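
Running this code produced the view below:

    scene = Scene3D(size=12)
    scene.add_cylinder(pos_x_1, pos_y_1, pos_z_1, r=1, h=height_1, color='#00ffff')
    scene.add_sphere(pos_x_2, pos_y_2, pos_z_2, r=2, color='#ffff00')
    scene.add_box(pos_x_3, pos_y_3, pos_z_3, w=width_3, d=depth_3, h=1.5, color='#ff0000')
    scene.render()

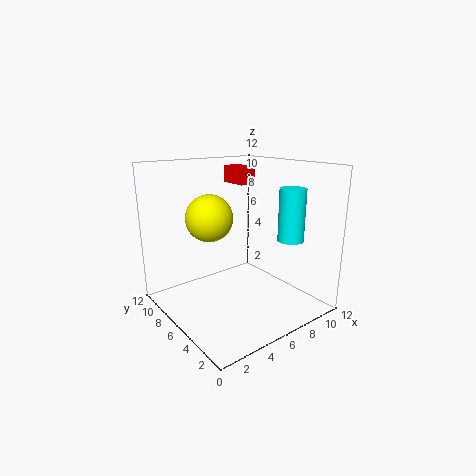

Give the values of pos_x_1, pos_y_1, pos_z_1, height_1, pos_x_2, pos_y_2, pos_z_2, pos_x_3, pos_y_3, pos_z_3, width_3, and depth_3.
pos_x_1 = 8; pos_y_1 = 2; pos_z_1 = 6.5; height_1 = 4; pos_x_2 = 4.5; pos_y_2 = 8; pos_z_2 = 7.5; pos_x_3 = 7.5; pos_y_3 = 7.5; pos_z_3 = 10; width_3 = 1.5; depth_3 = 2.5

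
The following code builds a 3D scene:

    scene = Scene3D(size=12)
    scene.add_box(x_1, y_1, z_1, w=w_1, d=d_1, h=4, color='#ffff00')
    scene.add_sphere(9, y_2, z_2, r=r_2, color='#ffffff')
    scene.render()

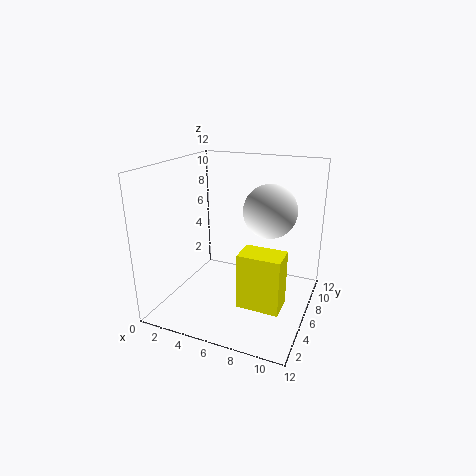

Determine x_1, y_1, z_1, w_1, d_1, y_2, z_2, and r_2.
x_1 = 8, y_1 = 1, z_1 = 3, w_1 = 3, d_1 = 2, y_2 = 5, z_2 = 9, r_2 = 2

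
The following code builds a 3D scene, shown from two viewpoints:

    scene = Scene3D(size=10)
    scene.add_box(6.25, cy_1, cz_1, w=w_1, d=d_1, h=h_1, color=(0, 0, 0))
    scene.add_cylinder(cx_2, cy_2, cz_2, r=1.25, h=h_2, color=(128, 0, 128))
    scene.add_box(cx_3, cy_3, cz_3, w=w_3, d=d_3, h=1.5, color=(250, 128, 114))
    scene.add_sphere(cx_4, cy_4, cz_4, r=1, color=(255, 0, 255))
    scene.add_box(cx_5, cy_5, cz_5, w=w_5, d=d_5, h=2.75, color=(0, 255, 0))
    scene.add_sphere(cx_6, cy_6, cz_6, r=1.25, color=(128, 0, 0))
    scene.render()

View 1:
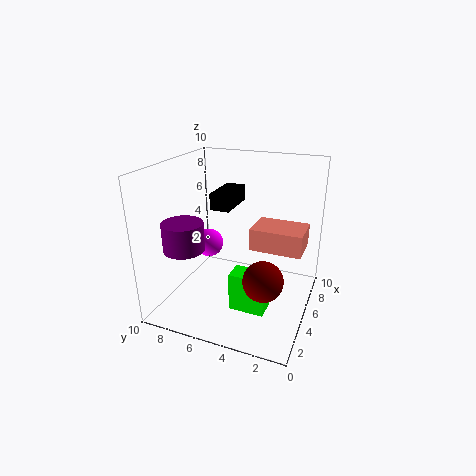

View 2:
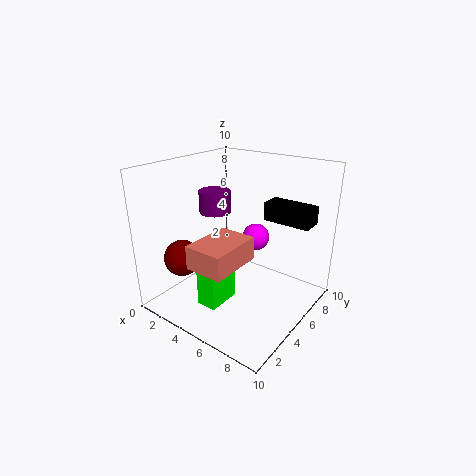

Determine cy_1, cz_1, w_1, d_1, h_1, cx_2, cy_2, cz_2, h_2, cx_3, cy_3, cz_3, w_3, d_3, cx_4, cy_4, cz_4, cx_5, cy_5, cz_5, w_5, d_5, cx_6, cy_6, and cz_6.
cy_1 = 6.25; cz_1 = 6.25; w_1 = 3.25; d_1 = 1.5; h_1 = 1.25; cx_2 = 1.25; cy_2 = 7; cz_2 = 5.5; h_2 = 1.75; cx_3 = 4.5; cy_3 = 0.5; cz_3 = 4.5; w_3 = 2.5; d_3 = 3.5; cx_4 = 5; cy_4 = 7.25; cz_4 = 4.25; cx_5 = 3.25; cy_5 = 2.5; cz_5 = 0.25; w_5 = 1.5; d_5 = 2.5; cx_6 = 2.25; cy_6 = 2.25; cz_6 = 3.75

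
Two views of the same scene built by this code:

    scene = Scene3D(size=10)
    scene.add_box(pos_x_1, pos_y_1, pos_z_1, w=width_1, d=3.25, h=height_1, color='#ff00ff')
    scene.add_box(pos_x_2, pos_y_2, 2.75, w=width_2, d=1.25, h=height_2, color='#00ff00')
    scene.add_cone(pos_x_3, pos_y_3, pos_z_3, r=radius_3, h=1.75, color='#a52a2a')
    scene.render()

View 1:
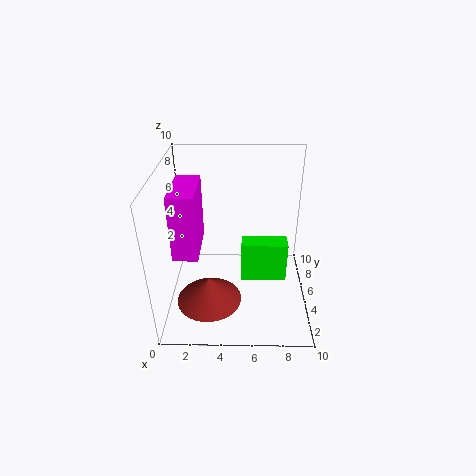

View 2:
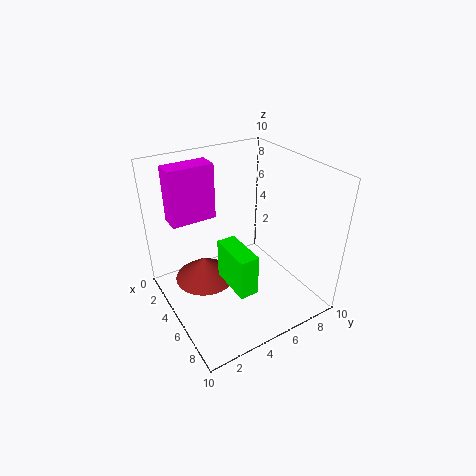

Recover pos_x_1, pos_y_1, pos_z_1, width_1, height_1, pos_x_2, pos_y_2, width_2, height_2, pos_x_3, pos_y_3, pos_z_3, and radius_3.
pos_x_1 = 1.25
pos_y_1 = 1.25
pos_z_1 = 5.75
width_1 = 1.5
height_1 = 4
pos_x_2 = 5.25
pos_y_2 = 3.25
width_2 = 3
height_2 = 2.75
pos_x_3 = 3
pos_y_3 = 3.25
pos_z_3 = 1
radius_3 = 2.25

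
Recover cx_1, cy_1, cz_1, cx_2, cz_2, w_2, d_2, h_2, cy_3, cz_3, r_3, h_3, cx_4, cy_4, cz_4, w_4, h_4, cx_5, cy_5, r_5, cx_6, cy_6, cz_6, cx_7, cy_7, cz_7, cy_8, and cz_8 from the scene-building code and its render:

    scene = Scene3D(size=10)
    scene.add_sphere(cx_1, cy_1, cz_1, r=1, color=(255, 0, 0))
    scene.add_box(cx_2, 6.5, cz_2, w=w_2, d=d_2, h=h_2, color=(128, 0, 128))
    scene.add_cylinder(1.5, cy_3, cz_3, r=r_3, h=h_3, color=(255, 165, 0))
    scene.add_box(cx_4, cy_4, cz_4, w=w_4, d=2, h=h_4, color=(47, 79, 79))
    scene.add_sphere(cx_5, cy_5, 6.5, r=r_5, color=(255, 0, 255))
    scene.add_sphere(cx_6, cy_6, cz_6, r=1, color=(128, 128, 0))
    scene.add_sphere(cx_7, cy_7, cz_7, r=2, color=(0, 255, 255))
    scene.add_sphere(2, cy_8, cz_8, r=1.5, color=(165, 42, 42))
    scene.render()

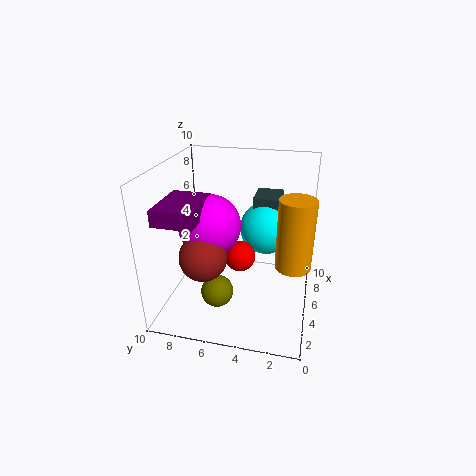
cx_1 = 3.5
cy_1 = 4.5
cz_1 = 4.5
cx_2 = 0.5
cz_2 = 7.5
w_2 = 3.5
d_2 = 2.5
h_2 = 1
cy_3 = 1
cz_3 = 5.5
r_3 = 1
h_3 = 4
cx_4 = 7.5
cy_4 = 2.5
cz_4 = 4.5
w_4 = 2.5
h_4 = 2.5
cx_5 = 3.5
cy_5 = 6.5
r_5 = 2
cx_6 = 1.5
cy_6 = 5.5
cz_6 = 3
cx_7 = 8
cy_7 = 3.5
cz_7 = 4.5
cy_8 = 6.5
cz_8 = 5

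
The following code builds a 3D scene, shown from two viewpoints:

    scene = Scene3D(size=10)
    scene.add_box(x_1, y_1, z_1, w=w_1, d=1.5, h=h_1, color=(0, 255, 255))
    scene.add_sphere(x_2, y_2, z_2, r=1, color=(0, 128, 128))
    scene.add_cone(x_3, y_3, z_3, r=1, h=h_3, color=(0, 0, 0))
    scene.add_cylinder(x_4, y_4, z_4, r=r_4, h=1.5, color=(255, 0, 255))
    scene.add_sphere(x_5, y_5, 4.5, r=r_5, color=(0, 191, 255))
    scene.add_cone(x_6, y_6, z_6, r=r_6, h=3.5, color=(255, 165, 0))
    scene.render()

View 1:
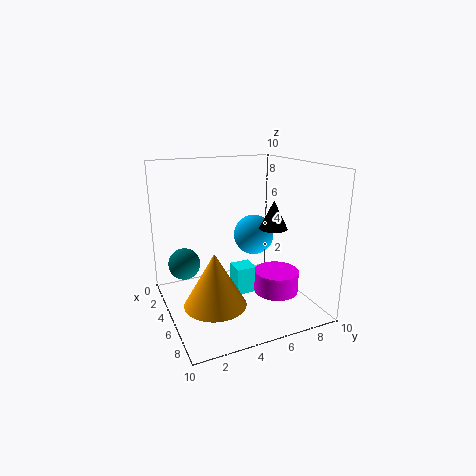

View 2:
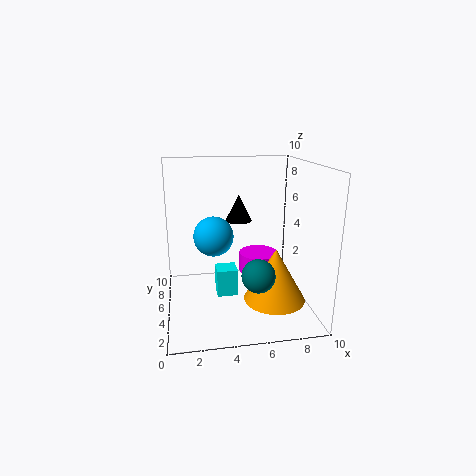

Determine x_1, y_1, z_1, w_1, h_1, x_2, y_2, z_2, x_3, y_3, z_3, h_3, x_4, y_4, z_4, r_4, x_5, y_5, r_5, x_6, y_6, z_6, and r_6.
x_1 = 3.5, y_1 = 5, z_1 = 0.5, w_1 = 1.5, h_1 = 2, x_2 = 5.5, y_2 = 1, z_2 = 4, x_3 = 5.5, y_3 = 7.5, z_3 = 5.5, h_3 = 2, x_4 = 7, y_4 = 7, z_4 = 1.5, r_4 = 1.5, x_5 = 3.5, y_5 = 7, r_5 = 1.5, x_6 = 7, y_6 = 2.5, z_6 = 1.5, r_6 = 2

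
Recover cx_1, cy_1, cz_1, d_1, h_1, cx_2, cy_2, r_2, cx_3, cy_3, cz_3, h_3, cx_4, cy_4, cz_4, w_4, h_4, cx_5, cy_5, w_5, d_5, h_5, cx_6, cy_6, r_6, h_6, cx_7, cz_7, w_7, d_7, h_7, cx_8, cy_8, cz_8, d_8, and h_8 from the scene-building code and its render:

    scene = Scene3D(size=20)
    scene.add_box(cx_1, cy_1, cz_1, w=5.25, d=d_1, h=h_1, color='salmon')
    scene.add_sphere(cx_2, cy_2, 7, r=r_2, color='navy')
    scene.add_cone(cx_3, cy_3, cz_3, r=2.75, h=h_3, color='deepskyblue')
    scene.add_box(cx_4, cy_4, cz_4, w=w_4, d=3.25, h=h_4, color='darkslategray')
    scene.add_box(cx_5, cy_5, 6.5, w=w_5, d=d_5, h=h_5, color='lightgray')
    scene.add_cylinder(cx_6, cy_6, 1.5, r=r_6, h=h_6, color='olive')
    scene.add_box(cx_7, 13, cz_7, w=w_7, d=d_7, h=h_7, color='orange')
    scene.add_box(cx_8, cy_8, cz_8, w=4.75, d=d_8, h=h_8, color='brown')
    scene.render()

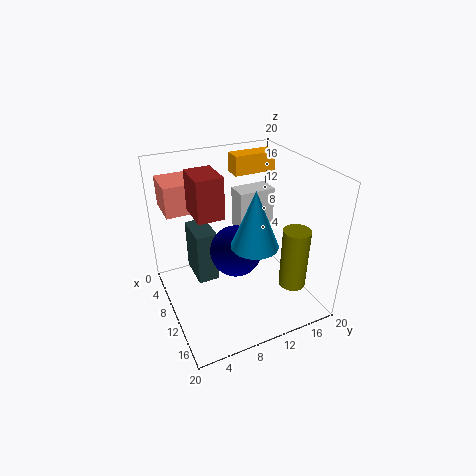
cx_1 = 1.25, cy_1 = 1.25, cz_1 = 13.25, d_1 = 7, h_1 = 4.25, cx_2 = 8.75, cy_2 = 10.25, r_2 = 3.75, cx_3 = 17, cy_3 = 8.75, cz_3 = 13.25, h_3 = 6.75, cx_4 = 0.25, cy_4 = 5.25, cz_4 = 0.5, w_4 = 5.75, h_4 = 8.25, cx_5 = 0.25, cy_5 = 13.5, w_5 = 3.5, d_5 = 6, h_5 = 6.75, cx_6 = 13, cy_6 = 17.75, r_6 = 2, h_6 = 9.25, cx_7 = 0.25, cz_7 = 16, w_7 = 2.75, d_7 = 6.75, h_7 = 3, cx_8 = 6.75, cy_8 = 4, cz_8 = 14.25, d_8 = 3.5, h_8 = 5.5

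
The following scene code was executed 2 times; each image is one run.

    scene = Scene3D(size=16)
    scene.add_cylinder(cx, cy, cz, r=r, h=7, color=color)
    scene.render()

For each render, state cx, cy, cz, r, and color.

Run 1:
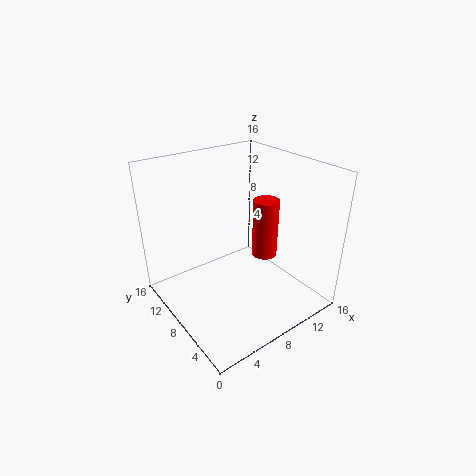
cx = 12, cy = 8, cz = 4.5, r = 1.5, color = 'red'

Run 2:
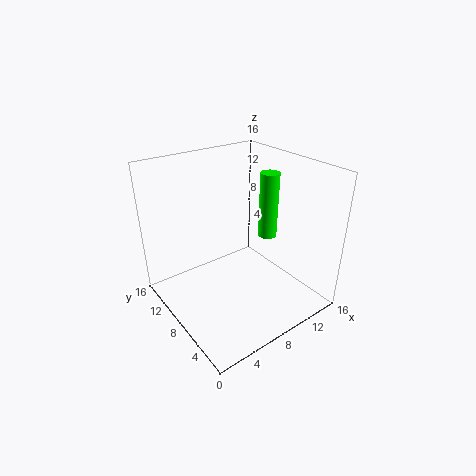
cx = 10.5, cy = 6, cz = 8.5, r = 1, color = 'lime'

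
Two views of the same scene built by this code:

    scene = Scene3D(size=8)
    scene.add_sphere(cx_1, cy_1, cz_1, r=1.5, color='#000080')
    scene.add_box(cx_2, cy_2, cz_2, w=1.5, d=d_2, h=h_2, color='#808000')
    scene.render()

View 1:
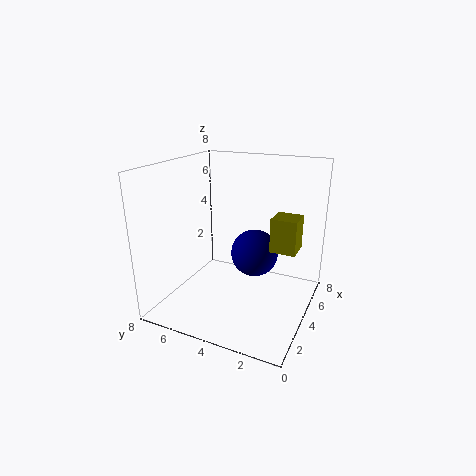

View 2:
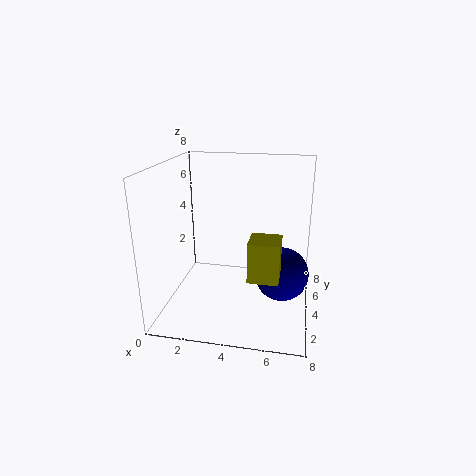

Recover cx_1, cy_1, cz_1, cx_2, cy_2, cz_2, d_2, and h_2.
cx_1 = 6.5; cy_1 = 4; cz_1 = 2; cx_2 = 5; cy_2 = 1; cz_2 = 3; d_2 = 1.5; h_2 = 2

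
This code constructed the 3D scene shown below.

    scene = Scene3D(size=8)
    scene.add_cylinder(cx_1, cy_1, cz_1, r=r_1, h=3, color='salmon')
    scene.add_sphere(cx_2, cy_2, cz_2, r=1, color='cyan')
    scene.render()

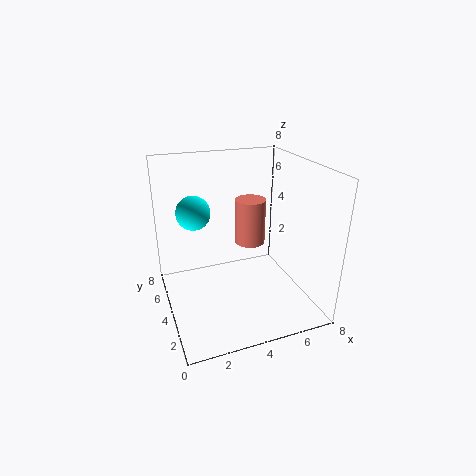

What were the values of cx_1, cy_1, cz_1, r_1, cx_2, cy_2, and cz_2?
cx_1 = 6
cy_1 = 7
cz_1 = 2
r_1 = 1
cx_2 = 2
cy_2 = 6
cz_2 = 5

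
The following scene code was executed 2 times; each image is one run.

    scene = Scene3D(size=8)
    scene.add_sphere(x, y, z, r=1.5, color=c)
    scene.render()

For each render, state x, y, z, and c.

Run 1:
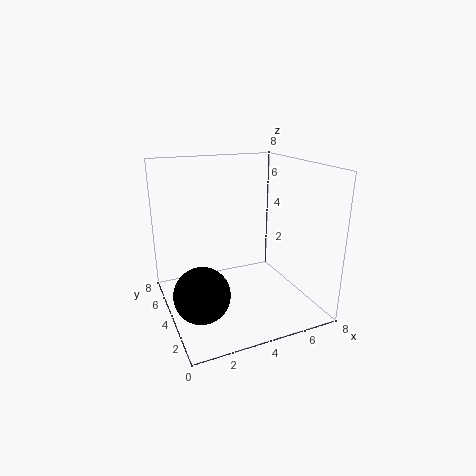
x = 1.5, y = 3, z = 1.5, c = 'black'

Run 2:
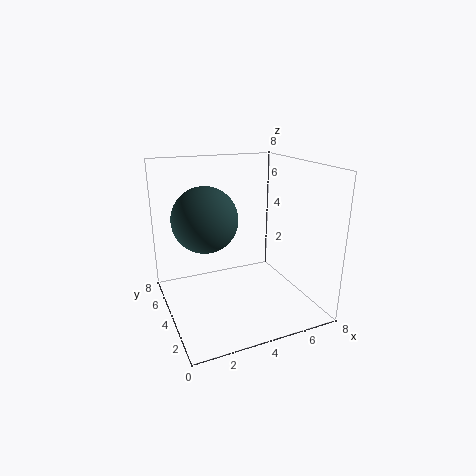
x = 1.5, y = 2, z = 6, c = 'darkslategray'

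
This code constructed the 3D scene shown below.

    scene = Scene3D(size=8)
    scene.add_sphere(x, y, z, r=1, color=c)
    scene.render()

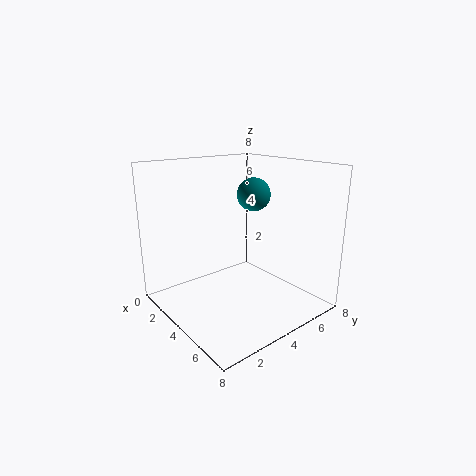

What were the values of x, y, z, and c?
x = 3, y = 6, z = 6, c = 'teal'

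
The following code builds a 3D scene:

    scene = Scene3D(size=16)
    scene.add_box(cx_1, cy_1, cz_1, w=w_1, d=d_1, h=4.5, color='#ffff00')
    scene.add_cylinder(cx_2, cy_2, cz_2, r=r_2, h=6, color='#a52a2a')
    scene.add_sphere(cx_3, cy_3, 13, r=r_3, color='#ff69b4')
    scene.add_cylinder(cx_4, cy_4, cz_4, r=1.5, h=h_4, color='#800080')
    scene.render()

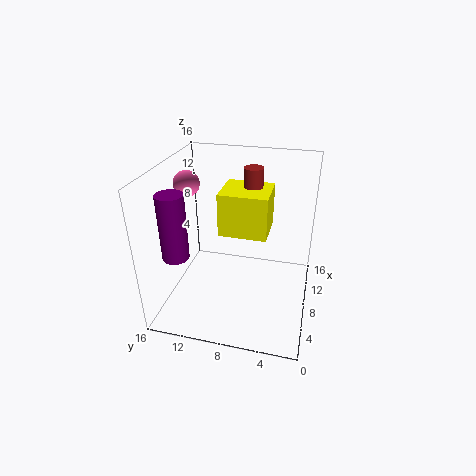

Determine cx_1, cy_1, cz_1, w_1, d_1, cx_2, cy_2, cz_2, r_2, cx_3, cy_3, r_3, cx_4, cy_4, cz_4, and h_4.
cx_1 = 5.5, cy_1 = 4.5, cz_1 = 9.5, w_1 = 4.5, d_1 = 5, cx_2 = 8.5, cy_2 = 6.5, cz_2 = 10, r_2 = 1, cx_3 = 10, cy_3 = 14.5, r_3 = 1.5, cx_4 = 5.5, cy_4 = 14.5, cz_4 = 6, h_4 = 7.5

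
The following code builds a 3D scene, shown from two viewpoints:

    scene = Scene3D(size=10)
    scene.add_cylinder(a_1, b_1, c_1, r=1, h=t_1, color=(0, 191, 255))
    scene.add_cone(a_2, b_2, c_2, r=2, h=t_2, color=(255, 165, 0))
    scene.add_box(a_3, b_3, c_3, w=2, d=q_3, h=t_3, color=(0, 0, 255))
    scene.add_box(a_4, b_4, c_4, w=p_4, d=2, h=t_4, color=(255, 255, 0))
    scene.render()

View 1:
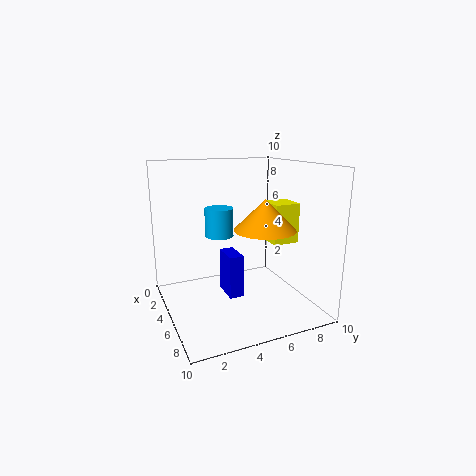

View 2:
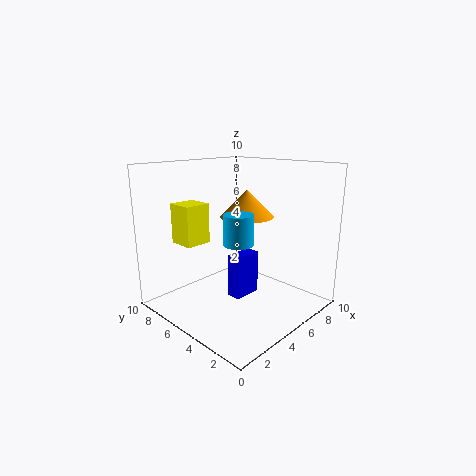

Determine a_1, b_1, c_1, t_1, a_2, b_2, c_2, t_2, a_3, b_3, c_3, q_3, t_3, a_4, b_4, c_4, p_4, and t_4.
a_1 = 4
b_1 = 4
c_1 = 5
t_1 = 2
a_2 = 7
b_2 = 6
c_2 = 6
t_2 = 2
a_3 = 4
b_3 = 4
c_3 = 1
q_3 = 1
t_3 = 3
a_4 = 3
b_4 = 8
c_4 = 4
p_4 = 2
t_4 = 3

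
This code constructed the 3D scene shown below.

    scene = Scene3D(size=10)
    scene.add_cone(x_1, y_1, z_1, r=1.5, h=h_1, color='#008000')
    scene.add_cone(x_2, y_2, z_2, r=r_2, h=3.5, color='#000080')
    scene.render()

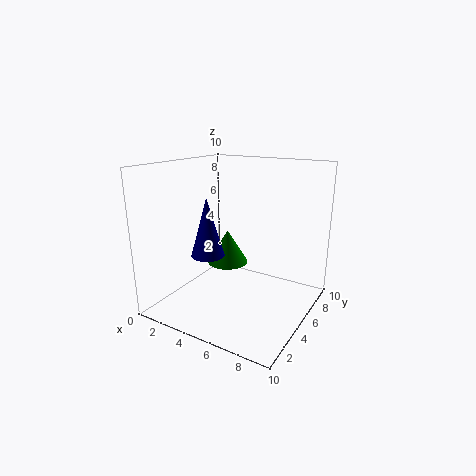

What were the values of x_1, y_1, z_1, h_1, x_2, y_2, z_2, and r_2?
x_1 = 3.5, y_1 = 6, z_1 = 2.5, h_1 = 2.5, x_2 = 5, y_2 = 1.5, z_2 = 5, r_2 = 1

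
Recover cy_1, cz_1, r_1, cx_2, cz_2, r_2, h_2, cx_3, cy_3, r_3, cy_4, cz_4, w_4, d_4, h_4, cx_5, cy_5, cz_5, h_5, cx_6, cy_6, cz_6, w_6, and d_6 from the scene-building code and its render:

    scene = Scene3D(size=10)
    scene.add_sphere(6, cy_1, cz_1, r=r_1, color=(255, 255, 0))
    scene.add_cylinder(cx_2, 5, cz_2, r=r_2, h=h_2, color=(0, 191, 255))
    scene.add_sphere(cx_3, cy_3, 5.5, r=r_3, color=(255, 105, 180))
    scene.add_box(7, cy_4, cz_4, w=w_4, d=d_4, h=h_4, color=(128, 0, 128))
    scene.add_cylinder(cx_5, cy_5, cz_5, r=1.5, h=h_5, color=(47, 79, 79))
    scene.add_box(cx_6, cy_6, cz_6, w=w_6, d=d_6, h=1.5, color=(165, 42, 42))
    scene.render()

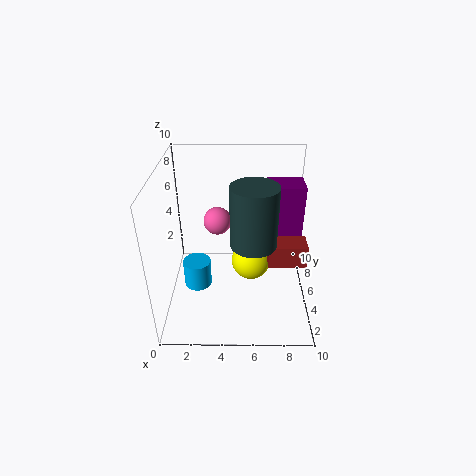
cy_1 = 6.5; cz_1 = 2; r_1 = 1.5; cx_2 = 2; cz_2 = 1; r_2 = 1; h_2 = 2; cx_3 = 3.5; cy_3 = 6.5; r_3 = 1; cy_4 = 5.5; cz_4 = 4.5; w_4 = 2.5; d_4 = 2; h_4 = 4; cx_5 = 6; cy_5 = 3.5; cz_5 = 5.5; h_5 = 4; cx_6 = 7; cy_6 = 3; cz_6 = 4; w_6 = 2.5; d_6 = 1.5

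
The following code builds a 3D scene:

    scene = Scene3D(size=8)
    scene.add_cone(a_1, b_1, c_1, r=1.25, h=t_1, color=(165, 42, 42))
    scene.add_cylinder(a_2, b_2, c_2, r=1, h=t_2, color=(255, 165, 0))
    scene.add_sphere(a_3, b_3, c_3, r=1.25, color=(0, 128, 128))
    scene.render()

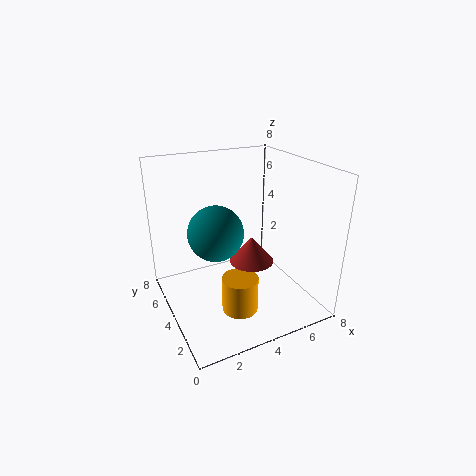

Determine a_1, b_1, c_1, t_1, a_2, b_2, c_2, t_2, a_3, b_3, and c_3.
a_1 = 4.75; b_1 = 3.75; c_1 = 2.5; t_1 = 1.5; a_2 = 3.5; b_2 = 2.75; c_2 = 0.25; t_2 = 2; a_3 = 1.75; b_3 = 1.75; c_3 = 5.75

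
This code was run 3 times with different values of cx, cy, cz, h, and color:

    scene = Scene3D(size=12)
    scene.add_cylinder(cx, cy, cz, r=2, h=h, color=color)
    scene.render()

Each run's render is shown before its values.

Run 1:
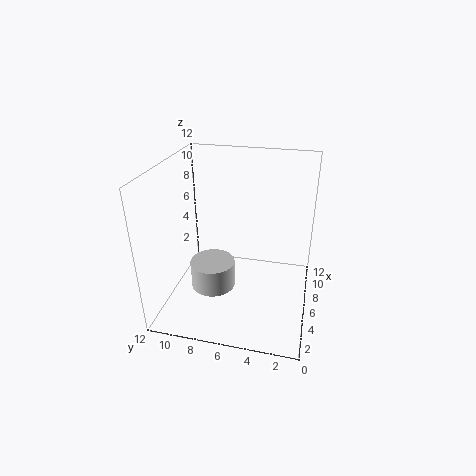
cx = 6.5, cy = 8.5, cz = 0.5, h = 2.5, color = 'lightgray'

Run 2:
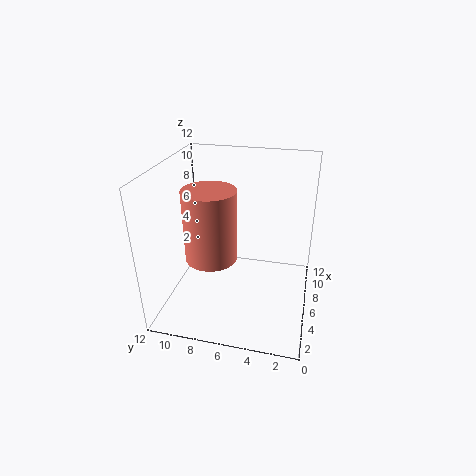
cx = 3.5, cy = 7.5, cz = 5.5, h = 5.5, color = 'salmon'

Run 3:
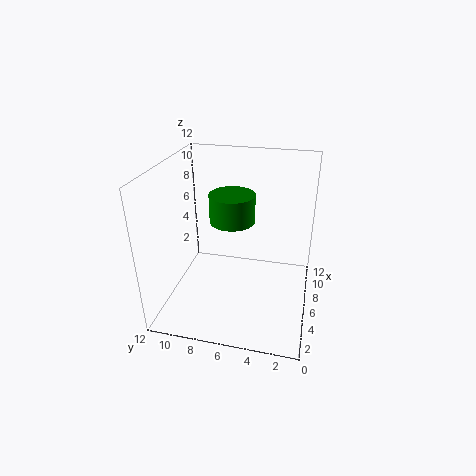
cx = 8, cy = 7, cz = 6.5, h = 2.5, color = 'green'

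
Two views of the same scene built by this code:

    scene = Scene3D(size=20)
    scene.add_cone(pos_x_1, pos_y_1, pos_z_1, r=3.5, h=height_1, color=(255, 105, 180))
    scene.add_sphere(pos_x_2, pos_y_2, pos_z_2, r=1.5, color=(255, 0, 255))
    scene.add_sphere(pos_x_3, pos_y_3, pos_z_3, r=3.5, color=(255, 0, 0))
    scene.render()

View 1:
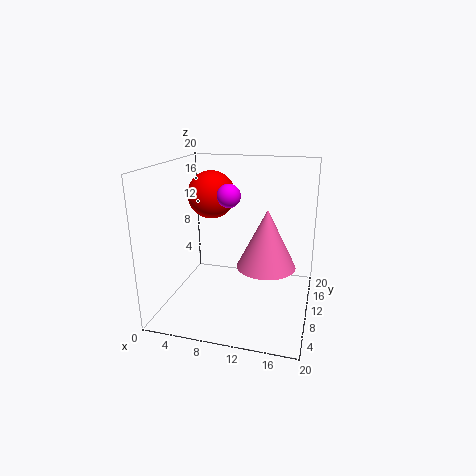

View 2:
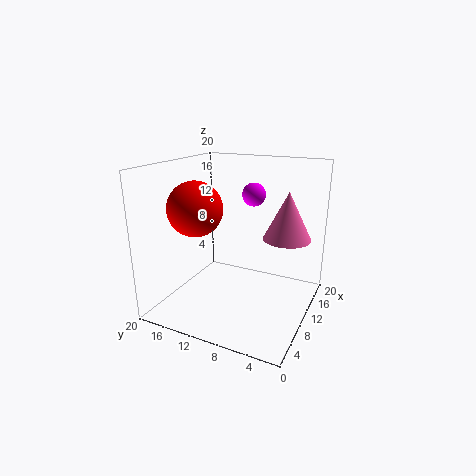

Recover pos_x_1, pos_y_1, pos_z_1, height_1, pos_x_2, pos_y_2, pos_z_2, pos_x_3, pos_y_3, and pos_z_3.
pos_x_1 = 15
pos_y_1 = 4.5
pos_z_1 = 9
height_1 = 7
pos_x_2 = 9.5
pos_y_2 = 7.5
pos_z_2 = 16.5
pos_x_3 = 5
pos_y_3 = 13.5
pos_z_3 = 15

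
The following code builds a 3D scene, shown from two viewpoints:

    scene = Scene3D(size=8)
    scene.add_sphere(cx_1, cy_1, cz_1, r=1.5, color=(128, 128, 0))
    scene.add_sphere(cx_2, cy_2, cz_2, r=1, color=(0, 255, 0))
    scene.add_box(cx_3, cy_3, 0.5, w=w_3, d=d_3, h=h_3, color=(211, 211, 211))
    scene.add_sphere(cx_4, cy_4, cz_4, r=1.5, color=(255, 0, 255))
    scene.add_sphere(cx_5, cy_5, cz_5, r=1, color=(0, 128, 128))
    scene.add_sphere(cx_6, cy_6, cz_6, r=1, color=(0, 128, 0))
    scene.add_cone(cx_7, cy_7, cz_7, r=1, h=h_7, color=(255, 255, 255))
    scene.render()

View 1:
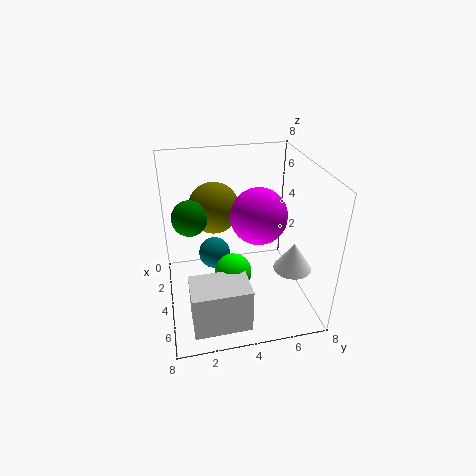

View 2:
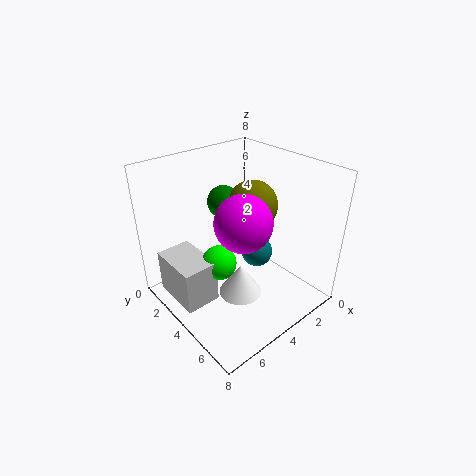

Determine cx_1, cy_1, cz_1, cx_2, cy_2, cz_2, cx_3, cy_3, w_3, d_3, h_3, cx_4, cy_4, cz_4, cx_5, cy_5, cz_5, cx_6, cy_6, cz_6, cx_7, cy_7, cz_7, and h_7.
cx_1 = 2
cy_1 = 3
cz_1 = 5
cx_2 = 5
cy_2 = 3.5
cz_2 = 2.5
cx_3 = 5.5
cy_3 = 1
w_3 = 2
d_3 = 3
h_3 = 2.5
cx_4 = 4.5
cy_4 = 5
cz_4 = 5.5
cx_5 = 1.5
cy_5 = 3
cz_5 = 1.5
cx_6 = 3
cy_6 = 1.5
cz_6 = 5
cx_7 = 6
cy_7 = 6.5
cz_7 = 3
h_7 = 1.5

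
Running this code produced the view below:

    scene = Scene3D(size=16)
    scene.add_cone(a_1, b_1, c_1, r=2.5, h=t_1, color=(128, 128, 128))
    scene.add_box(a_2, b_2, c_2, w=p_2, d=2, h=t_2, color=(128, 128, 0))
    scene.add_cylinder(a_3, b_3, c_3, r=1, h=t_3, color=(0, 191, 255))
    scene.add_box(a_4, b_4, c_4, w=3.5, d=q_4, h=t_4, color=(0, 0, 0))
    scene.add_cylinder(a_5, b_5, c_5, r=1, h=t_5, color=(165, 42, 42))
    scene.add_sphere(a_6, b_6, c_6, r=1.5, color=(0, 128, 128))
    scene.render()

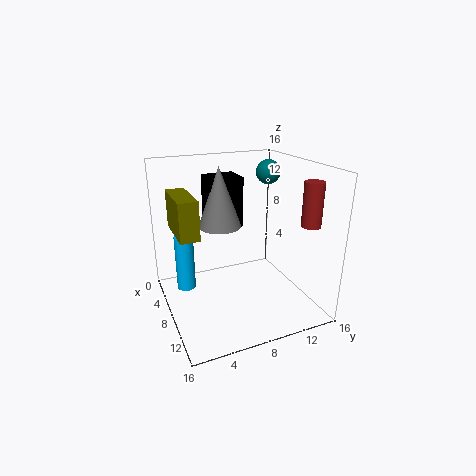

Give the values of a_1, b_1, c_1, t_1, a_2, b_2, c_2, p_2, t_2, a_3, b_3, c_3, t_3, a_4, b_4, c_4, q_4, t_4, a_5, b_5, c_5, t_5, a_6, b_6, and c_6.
a_1 = 5
b_1 = 7
c_1 = 8.5
t_1 = 7
a_2 = 5
b_2 = 1
c_2 = 9.5
p_2 = 5.5
t_2 = 4
a_3 = 7.5
b_3 = 2
c_3 = 3
t_3 = 6
a_4 = 1.5
b_4 = 6
c_4 = 8
q_4 = 4
t_4 = 6
a_5 = 13.5
b_5 = 13.5
c_5 = 10.5
t_5 = 4.5
a_6 = 3.5
b_6 = 14
c_6 = 14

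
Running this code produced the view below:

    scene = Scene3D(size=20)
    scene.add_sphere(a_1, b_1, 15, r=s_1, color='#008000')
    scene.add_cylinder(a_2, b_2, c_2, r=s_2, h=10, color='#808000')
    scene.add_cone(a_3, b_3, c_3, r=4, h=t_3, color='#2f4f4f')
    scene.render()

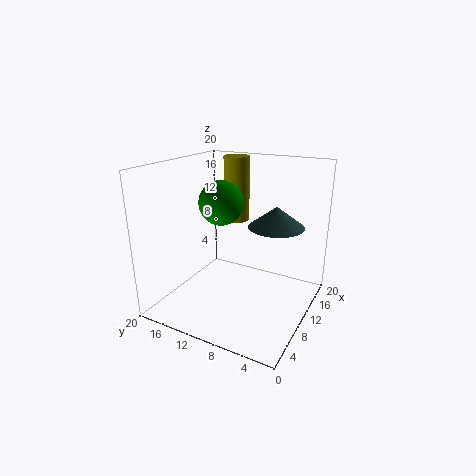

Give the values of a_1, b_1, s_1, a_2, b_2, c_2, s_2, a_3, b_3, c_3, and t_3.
a_1 = 9
b_1 = 12
s_1 = 3
a_2 = 17
b_2 = 14
c_2 = 10
s_2 = 2
a_3 = 14
b_3 = 6
c_3 = 11
t_3 = 3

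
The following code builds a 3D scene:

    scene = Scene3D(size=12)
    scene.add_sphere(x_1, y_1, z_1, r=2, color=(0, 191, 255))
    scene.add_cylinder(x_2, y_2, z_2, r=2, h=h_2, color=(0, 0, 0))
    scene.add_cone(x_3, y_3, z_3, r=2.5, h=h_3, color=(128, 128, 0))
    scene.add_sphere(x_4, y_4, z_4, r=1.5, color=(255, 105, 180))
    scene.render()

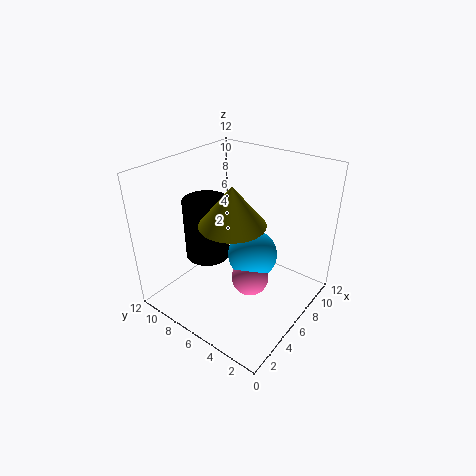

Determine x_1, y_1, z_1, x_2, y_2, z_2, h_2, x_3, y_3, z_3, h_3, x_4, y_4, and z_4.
x_1 = 6; y_1 = 4.5; z_1 = 5; x_2 = 6; y_2 = 9.5; z_2 = 3; h_2 = 5.5; x_3 = 4; y_3 = 5; z_3 = 8.5; h_3 = 3; x_4 = 5; y_4 = 4; z_4 = 3.5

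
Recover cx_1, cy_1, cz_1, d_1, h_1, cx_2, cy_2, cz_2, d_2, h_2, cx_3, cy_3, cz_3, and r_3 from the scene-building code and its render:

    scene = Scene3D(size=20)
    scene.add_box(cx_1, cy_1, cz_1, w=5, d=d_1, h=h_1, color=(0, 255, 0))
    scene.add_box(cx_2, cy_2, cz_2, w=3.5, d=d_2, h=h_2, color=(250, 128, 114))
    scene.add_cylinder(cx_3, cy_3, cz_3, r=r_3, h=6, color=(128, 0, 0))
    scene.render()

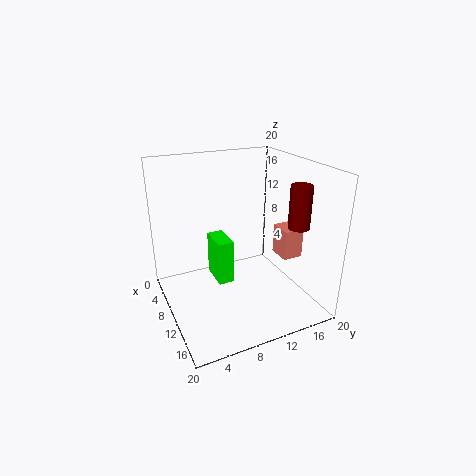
cx_1 = 1.5, cy_1 = 8.5, cz_1 = 0.5, d_1 = 2.5, h_1 = 7, cx_2 = 8, cy_2 = 17, cz_2 = 5.5, d_2 = 3, h_2 = 4.5, cx_3 = 13.5, cy_3 = 17.5, cz_3 = 11.5, r_3 = 1.5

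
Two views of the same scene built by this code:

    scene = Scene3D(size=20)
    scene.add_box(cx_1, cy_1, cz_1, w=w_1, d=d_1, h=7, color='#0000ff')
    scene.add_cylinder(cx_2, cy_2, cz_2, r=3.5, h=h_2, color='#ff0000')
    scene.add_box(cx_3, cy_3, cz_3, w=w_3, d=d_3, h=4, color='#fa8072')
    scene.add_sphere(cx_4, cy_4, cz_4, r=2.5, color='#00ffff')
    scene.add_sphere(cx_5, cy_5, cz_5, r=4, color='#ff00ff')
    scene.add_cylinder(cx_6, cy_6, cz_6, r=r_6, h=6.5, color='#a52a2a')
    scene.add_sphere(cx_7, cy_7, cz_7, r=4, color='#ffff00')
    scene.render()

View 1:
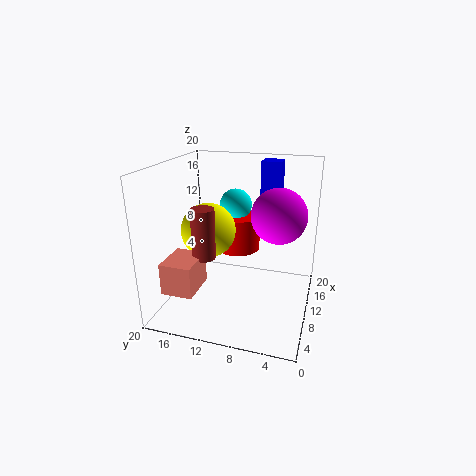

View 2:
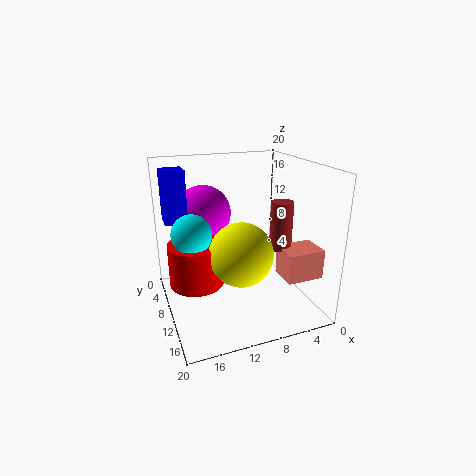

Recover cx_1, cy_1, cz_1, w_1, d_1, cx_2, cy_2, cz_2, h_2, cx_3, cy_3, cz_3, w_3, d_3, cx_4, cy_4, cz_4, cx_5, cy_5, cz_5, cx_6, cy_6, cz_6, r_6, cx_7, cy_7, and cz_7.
cx_1 = 16.5; cy_1 = 5.5; cz_1 = 12.5; w_1 = 3; d_1 = 3; cx_2 = 16.5; cy_2 = 12; cz_2 = 5.5; h_2 = 5.5; cx_3 = 0.5; cy_3 = 13; cz_3 = 5.5; w_3 = 5; d_3 = 4; cx_4 = 17; cy_4 = 12.5; cz_4 = 12.5; cx_5 = 13.5; cy_5 = 5; cz_5 = 12.5; cx_6 = 5; cy_6 = 13; cz_6 = 9; r_6 = 1.5; cx_7 = 11.5; cy_7 = 15; cz_7 = 10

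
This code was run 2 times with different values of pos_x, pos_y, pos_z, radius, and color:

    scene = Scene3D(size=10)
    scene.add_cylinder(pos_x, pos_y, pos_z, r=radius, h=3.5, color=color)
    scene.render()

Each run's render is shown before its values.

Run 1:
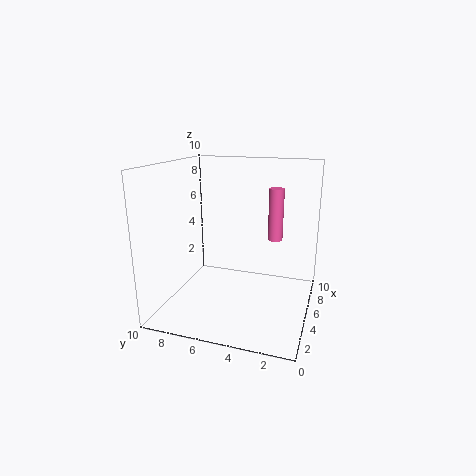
pos_x = 5.5; pos_y = 2.5; pos_z = 5; radius = 0.5; color = 'hotpink'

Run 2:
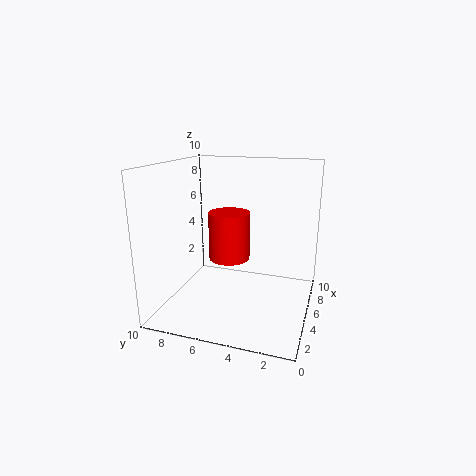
pos_x = 6; pos_y = 6; pos_z = 3; radius = 1.5; color = 'red'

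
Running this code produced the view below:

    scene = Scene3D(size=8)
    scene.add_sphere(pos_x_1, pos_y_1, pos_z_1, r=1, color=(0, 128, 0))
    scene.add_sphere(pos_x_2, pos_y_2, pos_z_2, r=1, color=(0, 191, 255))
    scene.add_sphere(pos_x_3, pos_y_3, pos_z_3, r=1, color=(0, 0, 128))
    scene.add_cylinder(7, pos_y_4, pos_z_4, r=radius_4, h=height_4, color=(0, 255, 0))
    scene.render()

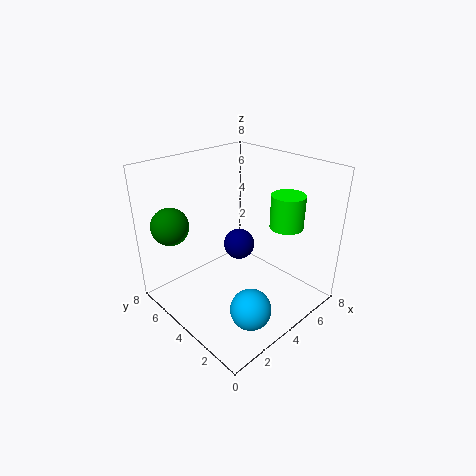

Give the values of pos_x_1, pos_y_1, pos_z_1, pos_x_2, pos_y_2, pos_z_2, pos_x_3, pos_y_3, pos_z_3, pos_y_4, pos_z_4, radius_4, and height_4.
pos_x_1 = 1; pos_y_1 = 6; pos_z_1 = 5; pos_x_2 = 2; pos_y_2 = 1; pos_z_2 = 2; pos_x_3 = 6; pos_y_3 = 6; pos_z_3 = 2; pos_y_4 = 3; pos_z_4 = 4; radius_4 = 1; height_4 = 2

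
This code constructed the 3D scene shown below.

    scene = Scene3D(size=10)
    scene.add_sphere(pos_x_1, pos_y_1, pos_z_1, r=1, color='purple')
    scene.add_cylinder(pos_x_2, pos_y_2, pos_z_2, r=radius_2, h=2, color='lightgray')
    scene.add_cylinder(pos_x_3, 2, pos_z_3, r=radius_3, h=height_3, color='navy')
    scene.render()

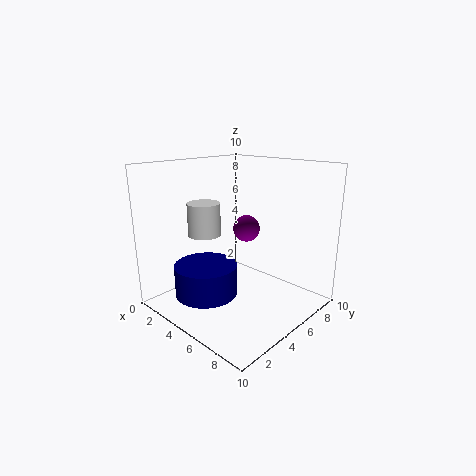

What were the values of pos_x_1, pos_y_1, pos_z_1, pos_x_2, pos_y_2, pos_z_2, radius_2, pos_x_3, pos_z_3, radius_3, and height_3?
pos_x_1 = 4
pos_y_1 = 7
pos_z_1 = 5
pos_x_2 = 5
pos_y_2 = 2
pos_z_2 = 6
radius_2 = 1
pos_x_3 = 5
pos_z_3 = 2
radius_3 = 2
height_3 = 2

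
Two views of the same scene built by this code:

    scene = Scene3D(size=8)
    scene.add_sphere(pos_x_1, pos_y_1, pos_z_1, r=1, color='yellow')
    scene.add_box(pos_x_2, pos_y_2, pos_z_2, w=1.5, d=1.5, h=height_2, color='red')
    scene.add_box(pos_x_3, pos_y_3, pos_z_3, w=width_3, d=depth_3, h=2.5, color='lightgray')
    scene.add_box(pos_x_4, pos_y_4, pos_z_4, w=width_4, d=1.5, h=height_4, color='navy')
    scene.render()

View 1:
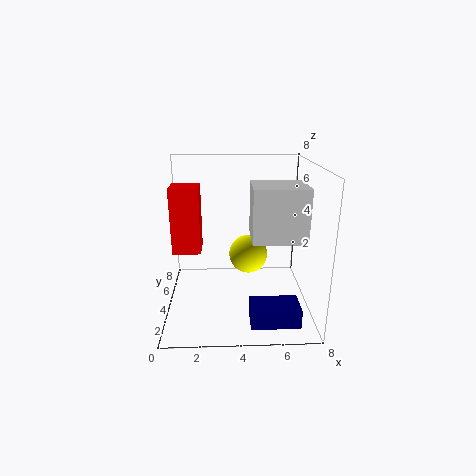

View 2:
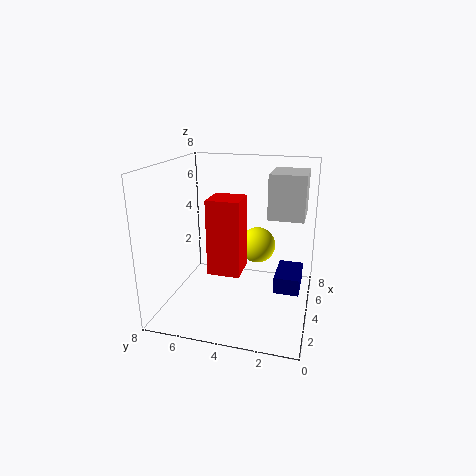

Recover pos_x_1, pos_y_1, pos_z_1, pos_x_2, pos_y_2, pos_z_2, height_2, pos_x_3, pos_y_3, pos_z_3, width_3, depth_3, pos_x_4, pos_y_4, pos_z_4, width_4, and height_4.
pos_x_1 = 4.5
pos_y_1 = 3
pos_z_1 = 3.5
pos_x_2 = 0.5
pos_y_2 = 3
pos_z_2 = 3.5
height_2 = 3.5
pos_x_3 = 4.5
pos_y_3 = 0.5
pos_z_3 = 5
width_3 = 2.5
depth_3 = 2
pos_x_4 = 4.5
pos_y_4 = 0.5
pos_z_4 = 0.5
width_4 = 2.5
height_4 = 1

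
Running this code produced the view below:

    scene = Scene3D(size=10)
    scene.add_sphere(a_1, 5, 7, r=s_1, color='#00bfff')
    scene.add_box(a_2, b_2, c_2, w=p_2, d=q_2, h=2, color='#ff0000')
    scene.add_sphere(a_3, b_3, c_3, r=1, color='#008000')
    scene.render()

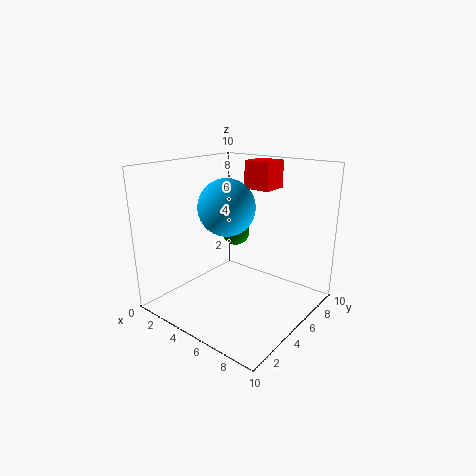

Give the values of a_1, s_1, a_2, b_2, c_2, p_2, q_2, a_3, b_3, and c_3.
a_1 = 4; s_1 = 2; a_2 = 4; b_2 = 7; c_2 = 8; p_2 = 2; q_2 = 2; a_3 = 4; b_3 = 6; c_3 = 5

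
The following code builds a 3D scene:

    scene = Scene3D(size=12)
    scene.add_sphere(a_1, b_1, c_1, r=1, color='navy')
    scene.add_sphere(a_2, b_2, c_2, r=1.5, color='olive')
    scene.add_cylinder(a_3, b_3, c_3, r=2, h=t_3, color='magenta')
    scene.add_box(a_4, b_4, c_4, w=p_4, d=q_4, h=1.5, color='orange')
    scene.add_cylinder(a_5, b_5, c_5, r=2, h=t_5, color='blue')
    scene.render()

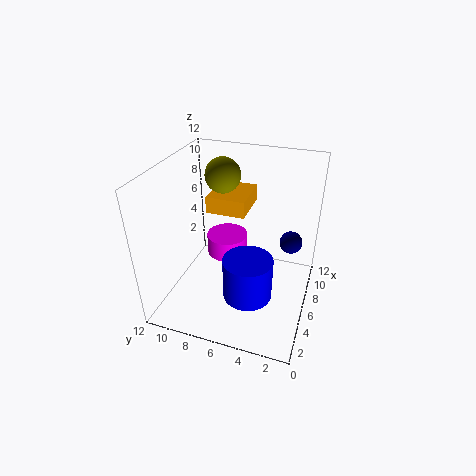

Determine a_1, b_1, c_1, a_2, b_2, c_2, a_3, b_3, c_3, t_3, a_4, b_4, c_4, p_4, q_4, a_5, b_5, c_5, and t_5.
a_1 = 9; b_1 = 2; c_1 = 4.5; a_2 = 8; b_2 = 8; c_2 = 10.5; a_3 = 10; b_3 = 8.5; c_3 = 1.5; t_3 = 2; a_4 = 7.5; b_4 = 6; c_4 = 7; p_4 = 4; q_4 = 3.5; a_5 = 4; b_5 = 4.5; c_5 = 2; t_5 = 3.5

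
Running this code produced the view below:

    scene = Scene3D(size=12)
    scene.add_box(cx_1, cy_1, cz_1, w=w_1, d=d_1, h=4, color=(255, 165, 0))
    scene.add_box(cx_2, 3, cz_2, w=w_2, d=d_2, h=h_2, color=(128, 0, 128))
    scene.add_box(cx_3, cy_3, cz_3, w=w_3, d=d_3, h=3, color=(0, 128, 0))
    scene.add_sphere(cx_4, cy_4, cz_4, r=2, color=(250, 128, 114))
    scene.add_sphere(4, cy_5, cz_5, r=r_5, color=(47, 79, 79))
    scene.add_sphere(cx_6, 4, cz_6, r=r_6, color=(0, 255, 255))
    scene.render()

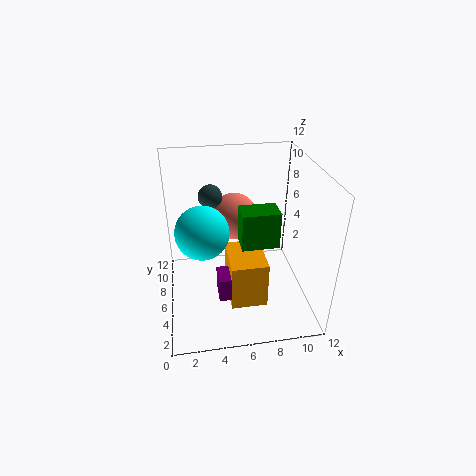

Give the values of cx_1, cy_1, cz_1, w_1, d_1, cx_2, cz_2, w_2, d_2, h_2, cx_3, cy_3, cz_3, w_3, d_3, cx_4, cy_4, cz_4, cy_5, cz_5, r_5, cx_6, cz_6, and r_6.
cx_1 = 5, cy_1 = 3, cz_1 = 1, w_1 = 3, d_1 = 4, cx_2 = 4, cz_2 = 2, w_2 = 3, d_2 = 2, h_2 = 2, cx_3 = 6, cy_3 = 4, cz_3 = 6, w_3 = 3, d_3 = 2, cx_4 = 6, cy_4 = 8, cz_4 = 7, cy_5 = 8, cz_5 = 9, r_5 = 1, cx_6 = 3, cz_6 = 8, r_6 = 2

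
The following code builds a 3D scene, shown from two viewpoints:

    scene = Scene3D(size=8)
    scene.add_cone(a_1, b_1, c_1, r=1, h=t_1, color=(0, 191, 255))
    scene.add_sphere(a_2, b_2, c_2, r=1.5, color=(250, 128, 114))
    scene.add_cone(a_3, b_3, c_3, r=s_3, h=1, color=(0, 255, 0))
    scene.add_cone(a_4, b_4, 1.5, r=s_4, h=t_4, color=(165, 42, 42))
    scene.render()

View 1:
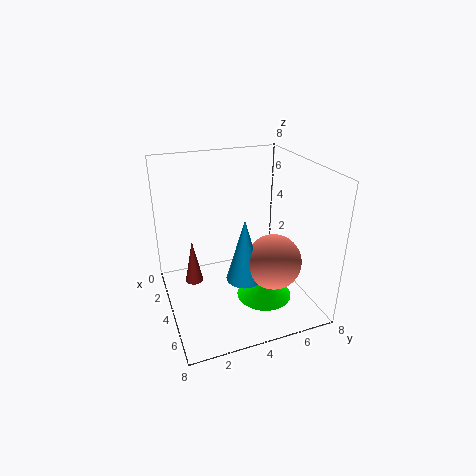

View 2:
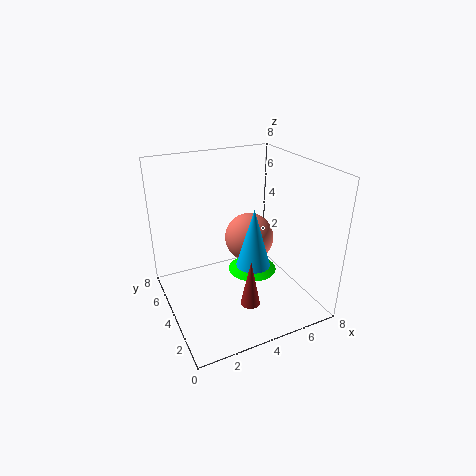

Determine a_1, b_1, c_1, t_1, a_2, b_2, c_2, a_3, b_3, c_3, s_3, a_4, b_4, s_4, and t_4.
a_1 = 5, b_1 = 4, c_1 = 2, t_1 = 3.5, a_2 = 5.5, b_2 = 5.5, c_2 = 3, a_3 = 5.5, b_3 = 5, c_3 = 1, s_3 = 1.5, a_4 = 3.5, b_4 = 1.5, s_4 = 0.5, t_4 = 2.5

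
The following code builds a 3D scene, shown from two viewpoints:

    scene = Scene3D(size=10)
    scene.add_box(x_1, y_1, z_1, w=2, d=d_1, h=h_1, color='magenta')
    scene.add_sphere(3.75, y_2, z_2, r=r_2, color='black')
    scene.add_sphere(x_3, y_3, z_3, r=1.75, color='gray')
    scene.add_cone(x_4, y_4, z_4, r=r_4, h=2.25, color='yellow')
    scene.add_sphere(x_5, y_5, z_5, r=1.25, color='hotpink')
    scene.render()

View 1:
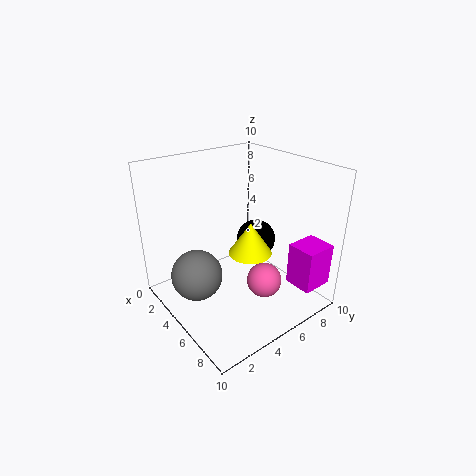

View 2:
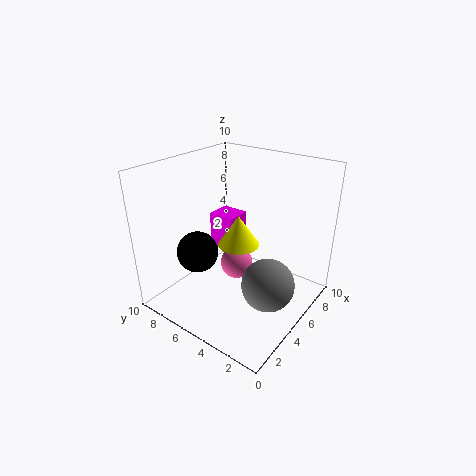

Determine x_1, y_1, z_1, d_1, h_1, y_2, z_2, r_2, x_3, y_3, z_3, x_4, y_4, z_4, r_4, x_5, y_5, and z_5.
x_1 = 7.5
y_1 = 7.5
z_1 = 1.75
d_1 = 2.25
h_1 = 3
y_2 = 7.75
z_2 = 3.5
r_2 = 1.5
x_3 = 4.25
y_3 = 2
z_3 = 2.75
x_4 = 5.75
y_4 = 5.5
z_4 = 4
r_4 = 1.5
x_5 = 6.5
y_5 = 6.25
z_5 = 1.75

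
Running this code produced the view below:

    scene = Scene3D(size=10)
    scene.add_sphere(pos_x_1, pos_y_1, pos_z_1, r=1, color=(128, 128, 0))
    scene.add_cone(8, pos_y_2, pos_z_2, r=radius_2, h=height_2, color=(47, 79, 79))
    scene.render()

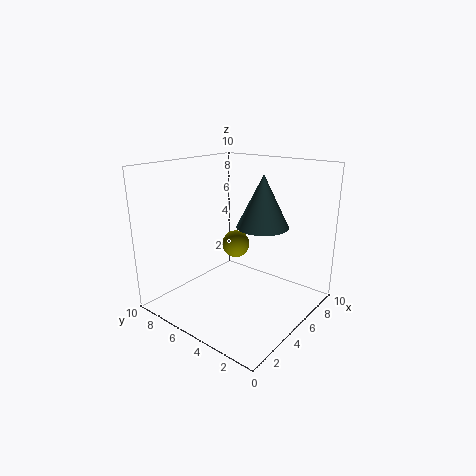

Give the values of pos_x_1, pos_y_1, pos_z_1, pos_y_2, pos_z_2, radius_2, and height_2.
pos_x_1 = 6; pos_y_1 = 6; pos_z_1 = 4; pos_y_2 = 5; pos_z_2 = 5; radius_2 = 2; height_2 = 4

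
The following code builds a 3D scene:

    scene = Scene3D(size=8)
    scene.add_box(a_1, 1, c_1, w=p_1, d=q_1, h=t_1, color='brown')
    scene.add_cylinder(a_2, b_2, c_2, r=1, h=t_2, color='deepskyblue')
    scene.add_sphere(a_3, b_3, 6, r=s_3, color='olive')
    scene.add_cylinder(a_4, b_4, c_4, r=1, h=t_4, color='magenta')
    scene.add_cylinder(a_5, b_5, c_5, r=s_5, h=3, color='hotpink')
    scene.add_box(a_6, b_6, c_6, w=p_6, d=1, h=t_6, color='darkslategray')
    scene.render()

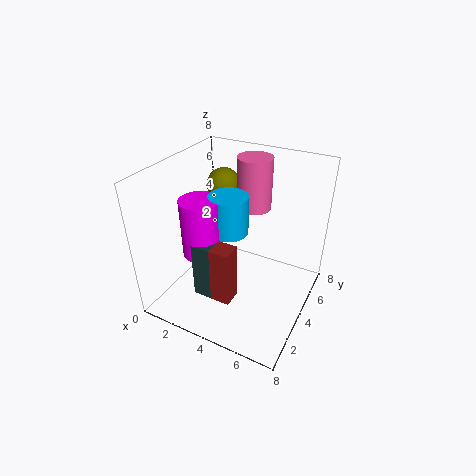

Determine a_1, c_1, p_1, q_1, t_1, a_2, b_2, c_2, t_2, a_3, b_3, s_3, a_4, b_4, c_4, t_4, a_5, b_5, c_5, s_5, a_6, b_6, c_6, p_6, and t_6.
a_1 = 4
c_1 = 2
p_1 = 1
q_1 = 1
t_1 = 3
a_2 = 4
b_2 = 3
c_2 = 5
t_2 = 2
a_3 = 2
b_3 = 6
s_3 = 1
a_4 = 3
b_4 = 2
c_4 = 4
t_4 = 3
a_5 = 4
b_5 = 6
c_5 = 5
s_5 = 1
a_6 = 3
b_6 = 1
c_6 = 2
p_6 = 1
t_6 = 3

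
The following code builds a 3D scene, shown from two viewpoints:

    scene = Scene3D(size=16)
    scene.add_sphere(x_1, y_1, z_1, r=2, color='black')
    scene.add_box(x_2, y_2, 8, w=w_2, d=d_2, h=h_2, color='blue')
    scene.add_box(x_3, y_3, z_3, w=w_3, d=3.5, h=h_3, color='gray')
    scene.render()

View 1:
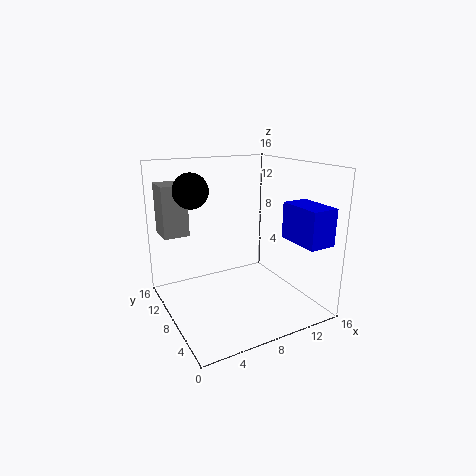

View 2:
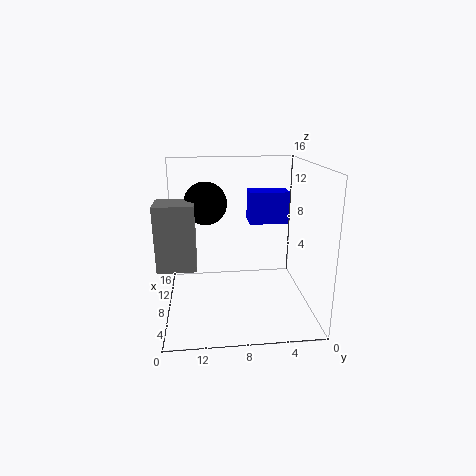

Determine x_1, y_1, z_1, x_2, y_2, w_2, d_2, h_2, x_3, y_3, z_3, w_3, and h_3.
x_1 = 4; y_1 = 11.5; z_1 = 13; x_2 = 12.5; y_2 = 1; w_2 = 3; d_2 = 5; h_2 = 4; x_3 = 1; y_3 = 12.5; z_3 = 7.5; w_3 = 3; h_3 = 6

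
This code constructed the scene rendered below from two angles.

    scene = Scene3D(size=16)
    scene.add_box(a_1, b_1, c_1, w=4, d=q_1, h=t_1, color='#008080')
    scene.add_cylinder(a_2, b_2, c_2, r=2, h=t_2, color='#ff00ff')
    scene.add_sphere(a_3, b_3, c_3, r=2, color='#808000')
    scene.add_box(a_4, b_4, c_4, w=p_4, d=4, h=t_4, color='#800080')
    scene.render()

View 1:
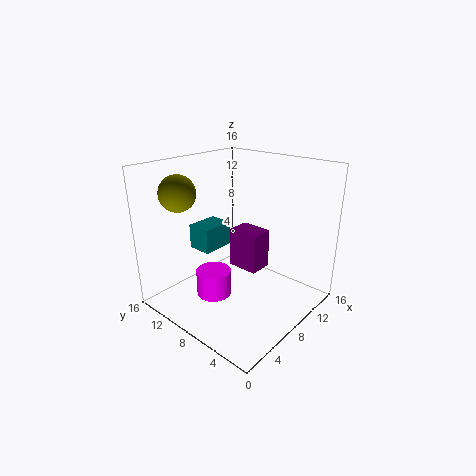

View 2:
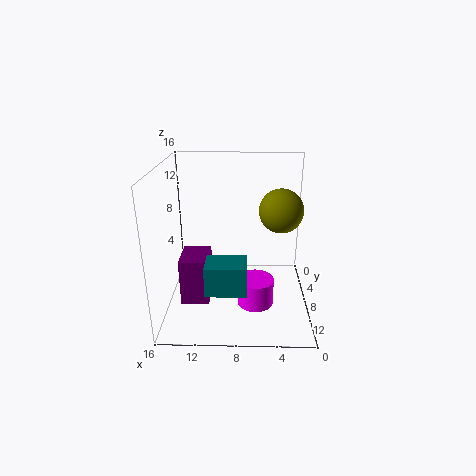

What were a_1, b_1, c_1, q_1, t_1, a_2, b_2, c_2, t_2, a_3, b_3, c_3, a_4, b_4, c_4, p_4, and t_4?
a_1 = 7, b_1 = 12, c_1 = 5, q_1 = 3, t_1 = 3, a_2 = 6, b_2 = 10, c_2 = 1, t_2 = 3, a_3 = 4, b_3 = 13, c_3 = 13, a_4 = 11, b_4 = 8, c_4 = 2, p_4 = 3, t_4 = 5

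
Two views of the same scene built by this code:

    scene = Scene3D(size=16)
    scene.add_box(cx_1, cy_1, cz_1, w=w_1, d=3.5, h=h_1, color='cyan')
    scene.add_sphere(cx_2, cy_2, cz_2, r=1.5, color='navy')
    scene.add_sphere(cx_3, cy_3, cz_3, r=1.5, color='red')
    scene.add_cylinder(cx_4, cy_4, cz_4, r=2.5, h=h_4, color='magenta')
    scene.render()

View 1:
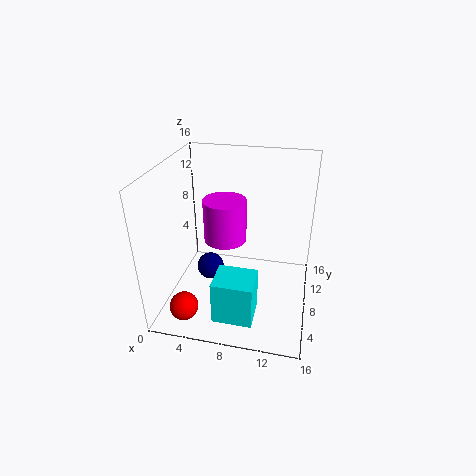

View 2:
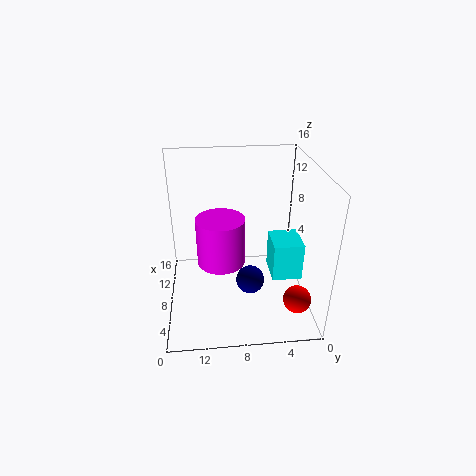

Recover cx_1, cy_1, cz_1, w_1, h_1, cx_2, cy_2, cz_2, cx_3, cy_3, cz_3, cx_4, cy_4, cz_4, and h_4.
cx_1 = 7, cy_1 = 0.5, cz_1 = 2.5, w_1 = 4, h_1 = 4.5, cx_2 = 5, cy_2 = 7, cz_2 = 4.5, cx_3 = 3.5, cy_3 = 2, cz_3 = 2.5, cx_4 = 6, cy_4 = 10, cz_4 = 6.5, h_4 = 5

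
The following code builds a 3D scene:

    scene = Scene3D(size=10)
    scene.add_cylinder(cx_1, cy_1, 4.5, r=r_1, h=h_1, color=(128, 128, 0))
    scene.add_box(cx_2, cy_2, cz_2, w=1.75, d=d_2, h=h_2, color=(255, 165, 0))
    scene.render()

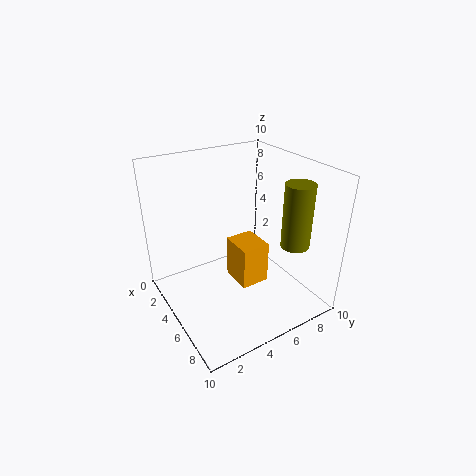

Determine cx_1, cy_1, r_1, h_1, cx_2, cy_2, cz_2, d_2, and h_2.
cx_1 = 7.25
cy_1 = 8.25
r_1 = 1
h_1 = 4.5
cx_2 = 8.25
cy_2 = 2.25
cz_2 = 5.25
d_2 = 1.5
h_2 = 2.25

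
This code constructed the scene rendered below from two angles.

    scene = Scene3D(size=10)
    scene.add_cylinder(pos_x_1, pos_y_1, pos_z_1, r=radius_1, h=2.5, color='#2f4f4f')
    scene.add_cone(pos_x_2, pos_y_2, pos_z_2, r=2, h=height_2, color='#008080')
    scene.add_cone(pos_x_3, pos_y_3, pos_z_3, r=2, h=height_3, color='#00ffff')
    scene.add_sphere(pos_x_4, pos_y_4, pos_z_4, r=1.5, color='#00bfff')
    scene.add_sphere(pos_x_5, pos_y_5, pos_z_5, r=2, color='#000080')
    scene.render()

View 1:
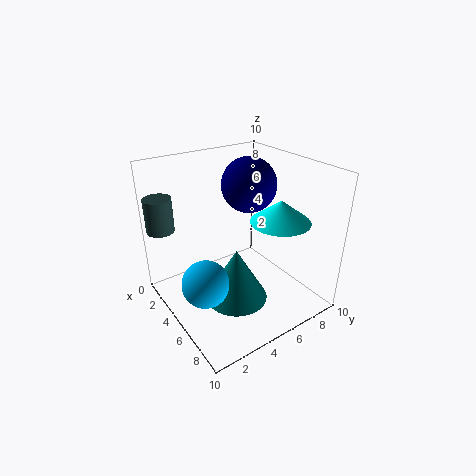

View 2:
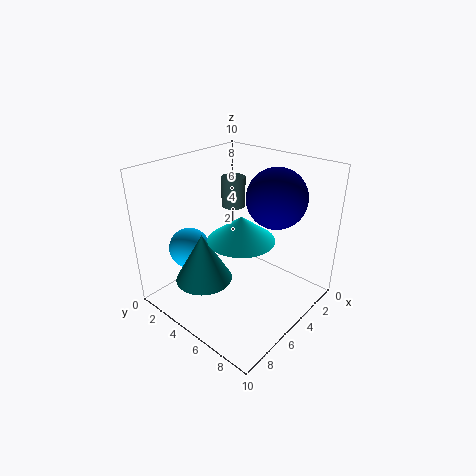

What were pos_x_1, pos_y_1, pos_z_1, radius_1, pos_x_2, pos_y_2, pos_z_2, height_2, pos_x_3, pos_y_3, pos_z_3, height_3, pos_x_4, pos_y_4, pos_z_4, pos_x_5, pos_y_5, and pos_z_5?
pos_x_1 = 1
pos_y_1 = 1
pos_z_1 = 5
radius_1 = 1
pos_x_2 = 7
pos_y_2 = 3.5
pos_z_2 = 2
height_2 = 3.5
pos_x_3 = 7
pos_y_3 = 7
pos_z_3 = 6.5
height_3 = 1.5
pos_x_4 = 6.5
pos_y_4 = 1.5
pos_z_4 = 3.5
pos_x_5 = 3.5
pos_y_5 = 7
pos_z_5 = 8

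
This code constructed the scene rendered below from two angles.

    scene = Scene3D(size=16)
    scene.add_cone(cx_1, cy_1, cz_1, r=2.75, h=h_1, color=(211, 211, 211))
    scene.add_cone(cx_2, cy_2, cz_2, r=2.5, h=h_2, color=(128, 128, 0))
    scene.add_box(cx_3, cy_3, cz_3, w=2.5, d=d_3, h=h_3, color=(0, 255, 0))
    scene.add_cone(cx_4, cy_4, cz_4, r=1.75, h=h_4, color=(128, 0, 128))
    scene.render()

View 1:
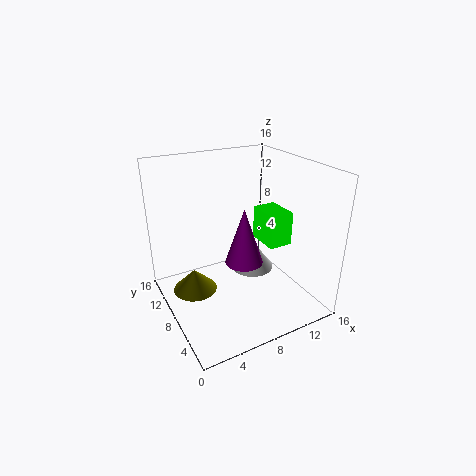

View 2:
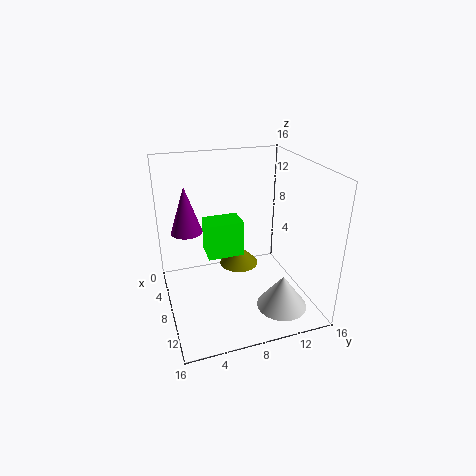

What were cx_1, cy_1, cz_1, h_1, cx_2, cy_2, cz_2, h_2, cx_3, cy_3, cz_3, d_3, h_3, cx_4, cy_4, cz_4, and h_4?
cx_1 = 12.25; cy_1 = 11.75; cz_1 = 1; h_1 = 3.75; cx_2 = 3.25; cy_2 = 9.75; cz_2 = 1.75; h_2 = 2.5; cx_3 = 9.5; cy_3 = 3.75; cz_3 = 8.25; d_3 = 3.5; h_3 = 3.5; cx_4 = 5.75; cy_4 = 2.75; cz_4 = 8.5; h_4 = 5.25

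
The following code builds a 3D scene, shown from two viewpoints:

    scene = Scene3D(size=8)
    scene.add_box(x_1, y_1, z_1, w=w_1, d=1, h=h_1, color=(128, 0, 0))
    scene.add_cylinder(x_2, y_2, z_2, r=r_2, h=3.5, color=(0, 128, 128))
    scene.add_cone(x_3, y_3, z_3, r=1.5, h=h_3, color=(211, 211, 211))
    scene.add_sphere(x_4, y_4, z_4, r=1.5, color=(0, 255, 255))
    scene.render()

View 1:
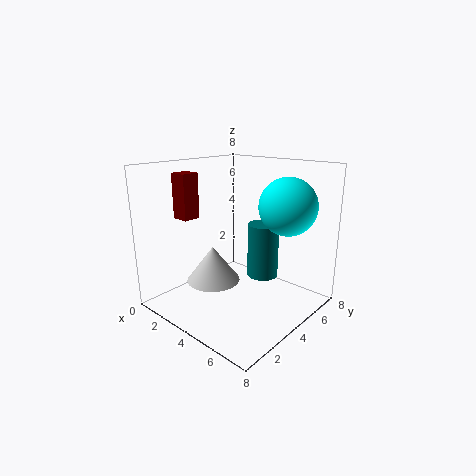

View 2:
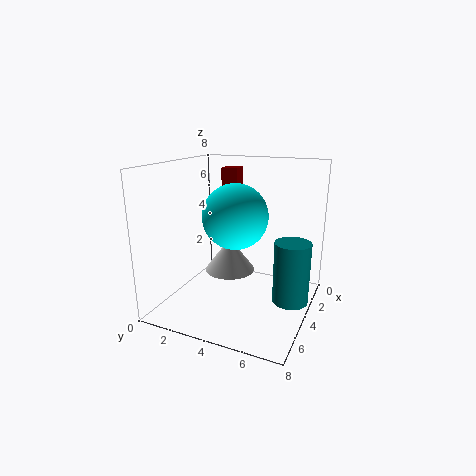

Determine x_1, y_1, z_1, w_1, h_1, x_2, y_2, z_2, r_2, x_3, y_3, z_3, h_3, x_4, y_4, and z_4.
x_1 = 1, y_1 = 2, z_1 = 5, w_1 = 1, h_1 = 2.5, x_2 = 3.5, y_2 = 7, z_2 = 0.5, r_2 = 1, x_3 = 3, y_3 = 3, z_3 = 1.5, h_3 = 2, x_4 = 6.5, y_4 = 5, z_4 = 6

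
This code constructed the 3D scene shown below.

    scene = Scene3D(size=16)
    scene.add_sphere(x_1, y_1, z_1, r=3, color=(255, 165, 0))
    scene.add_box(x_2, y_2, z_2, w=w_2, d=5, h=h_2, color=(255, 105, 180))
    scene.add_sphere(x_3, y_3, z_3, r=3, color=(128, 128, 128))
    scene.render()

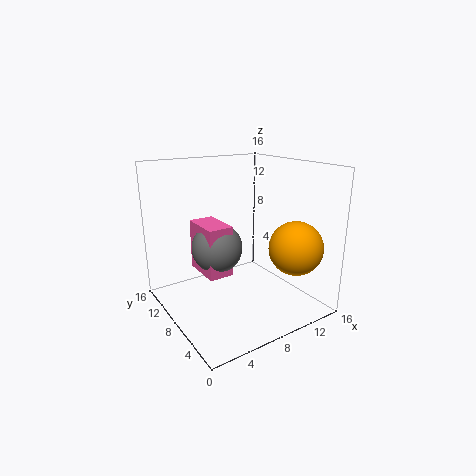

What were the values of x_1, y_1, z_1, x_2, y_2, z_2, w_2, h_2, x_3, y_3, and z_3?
x_1 = 13, y_1 = 4, z_1 = 7, x_2 = 5, y_2 = 9, z_2 = 3, w_2 = 3, h_2 = 6, x_3 = 7, y_3 = 11, z_3 = 6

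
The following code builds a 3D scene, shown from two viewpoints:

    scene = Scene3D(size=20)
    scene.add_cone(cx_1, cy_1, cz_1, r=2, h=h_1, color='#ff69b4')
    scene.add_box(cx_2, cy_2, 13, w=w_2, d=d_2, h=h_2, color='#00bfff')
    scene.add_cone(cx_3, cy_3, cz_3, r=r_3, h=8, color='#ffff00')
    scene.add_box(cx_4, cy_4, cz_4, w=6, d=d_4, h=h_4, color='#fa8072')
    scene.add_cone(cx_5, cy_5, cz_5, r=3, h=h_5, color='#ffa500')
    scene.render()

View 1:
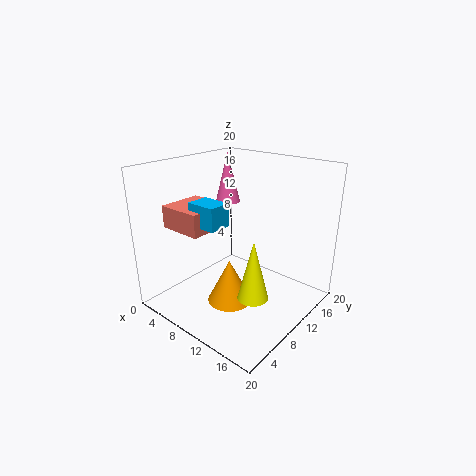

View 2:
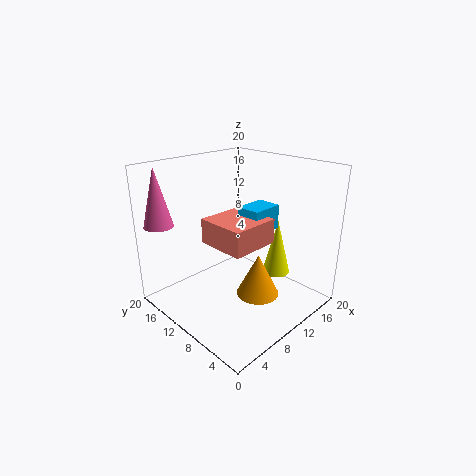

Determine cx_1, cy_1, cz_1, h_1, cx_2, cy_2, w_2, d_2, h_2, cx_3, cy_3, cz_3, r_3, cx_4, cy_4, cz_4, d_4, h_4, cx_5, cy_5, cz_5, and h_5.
cx_1 = 2
cy_1 = 17
cz_1 = 12
h_1 = 8
cx_2 = 7
cy_2 = 4
w_2 = 4
d_2 = 3
h_2 = 3
cx_3 = 15
cy_3 = 7
cz_3 = 4
r_3 = 2
cx_4 = 3
cy_4 = 3
cz_4 = 12
d_4 = 6
h_4 = 3
cx_5 = 11
cy_5 = 7
cz_5 = 2
h_5 = 6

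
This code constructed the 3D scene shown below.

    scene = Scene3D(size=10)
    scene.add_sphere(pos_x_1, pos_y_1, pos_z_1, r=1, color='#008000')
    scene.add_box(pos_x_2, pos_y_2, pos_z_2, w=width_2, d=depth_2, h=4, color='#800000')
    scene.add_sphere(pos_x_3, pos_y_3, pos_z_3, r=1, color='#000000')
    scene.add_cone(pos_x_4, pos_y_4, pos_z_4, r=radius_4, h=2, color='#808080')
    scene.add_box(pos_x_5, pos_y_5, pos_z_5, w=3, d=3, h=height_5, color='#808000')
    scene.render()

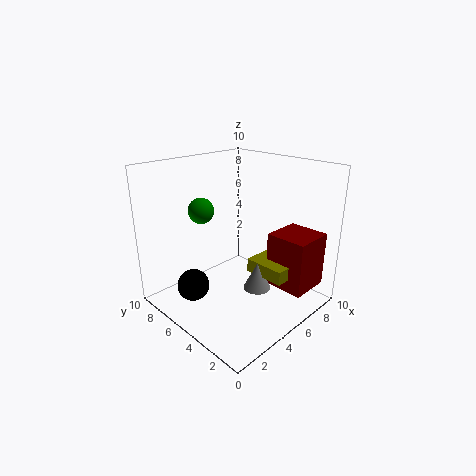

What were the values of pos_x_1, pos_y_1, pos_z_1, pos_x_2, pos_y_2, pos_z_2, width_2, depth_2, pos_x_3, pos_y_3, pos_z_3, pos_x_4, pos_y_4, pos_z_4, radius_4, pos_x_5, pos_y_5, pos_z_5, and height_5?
pos_x_1 = 5; pos_y_1 = 9; pos_z_1 = 6; pos_x_2 = 7; pos_y_2 = 1; pos_z_2 = 1; width_2 = 3; depth_2 = 3; pos_x_3 = 1; pos_y_3 = 5; pos_z_3 = 3; pos_x_4 = 6; pos_y_4 = 4; pos_z_4 = 1; radius_4 = 1; pos_x_5 = 6; pos_y_5 = 2; pos_z_5 = 2; height_5 = 1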